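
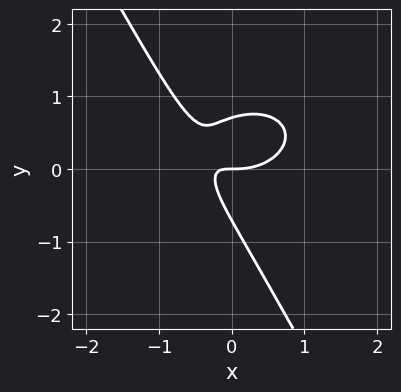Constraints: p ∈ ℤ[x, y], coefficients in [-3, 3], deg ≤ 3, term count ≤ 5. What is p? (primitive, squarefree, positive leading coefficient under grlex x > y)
2*x^3 + 3*x*y^2 + 2*y^3 - 3*x*y - y

First, deg p = 3.
Then, checking where it meets the axes: it meets the x-axis at x = 0 (among the integer gridlines); one y-axis crossing is at y = 0.
Finally, these observations pin down the coefficients.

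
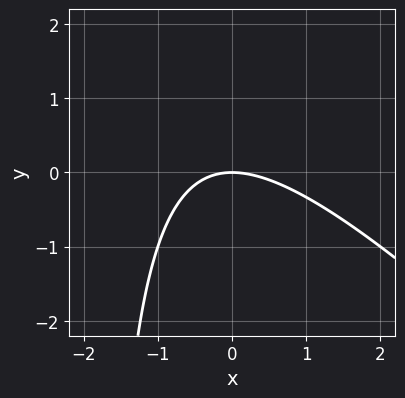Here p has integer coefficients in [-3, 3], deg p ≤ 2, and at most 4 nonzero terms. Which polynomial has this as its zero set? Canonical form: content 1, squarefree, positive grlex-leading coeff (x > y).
x^2 + x*y + 2*y

Degree: no degree-1 curve has this shape, so deg p = 2.
From the axis intercepts and sections: one x-axis crossing is at x = 0; one y-axis crossing is at y = 0.
Together with the visible shape, these determine p as stated.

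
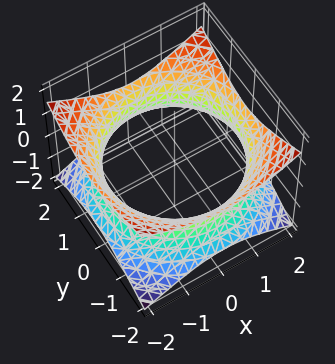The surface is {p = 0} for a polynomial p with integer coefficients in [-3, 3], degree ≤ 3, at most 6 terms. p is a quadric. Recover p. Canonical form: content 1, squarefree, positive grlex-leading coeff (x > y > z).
(a) Degree: one connected sheet with a waist; a quadric, so deg p = 2.
(b) Symmetries: it's symmetric under z → −z, forcing even powers of z; the surface is invariant under rotation about z: p = q(x² + y², z).
(c) From the visible intercepts: it misses every integer gridline on the z-axis; a circular section at z = 0 has radius between 1 and 2.
(d) Together with the visible shape, these determine p as stated.

x^2 + y^2 - 2*z^2 - 3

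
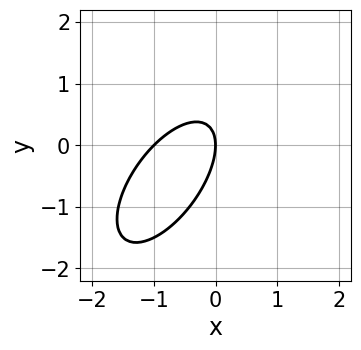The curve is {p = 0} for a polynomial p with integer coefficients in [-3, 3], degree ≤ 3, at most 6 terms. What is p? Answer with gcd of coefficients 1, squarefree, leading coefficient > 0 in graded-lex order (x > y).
(a) The degree is 2 — the shape is more complex than any degree-1 curve.
(b) From the axis intercepts and sections: it crosses the y-axis at the gridline y = 0; among the integer gridlines, it crosses the x-axis at x ∈ {-1, 0}.
(c) Solving for integer coefficients yields p as stated.

3*x^2 - 3*x*y + 2*y^2 + 3*x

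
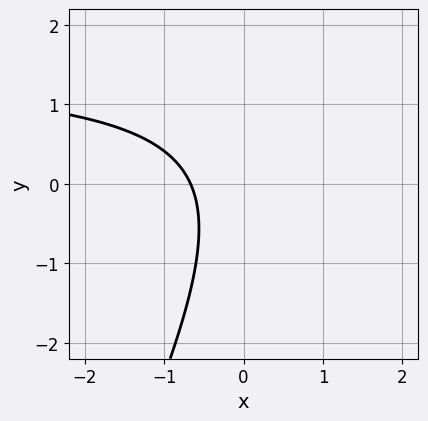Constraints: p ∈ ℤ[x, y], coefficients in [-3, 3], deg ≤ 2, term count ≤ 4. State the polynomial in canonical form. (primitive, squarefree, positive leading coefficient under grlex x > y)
deg p = 2.
Reading off the gridlines: no y-intercept at any integer in the box.
The integer polynomial consistent with all of this is the stated p.

2*x*y - y^2 - 3*x - 2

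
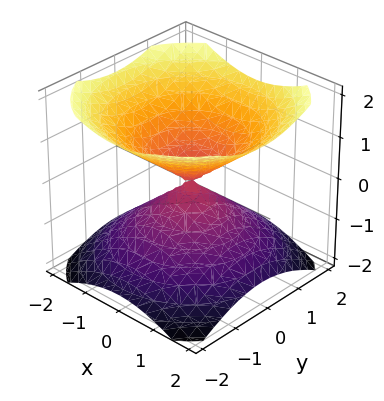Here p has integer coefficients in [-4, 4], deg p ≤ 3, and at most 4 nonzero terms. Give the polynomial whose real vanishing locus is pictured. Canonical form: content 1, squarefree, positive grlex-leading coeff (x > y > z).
2*x^2 + 2*y^2 - 3*z^2

1. There are 2 components. Treating them together as one polynomial.
2. deg p = 2. A double cone through the origin; a quadric.
3. Symmetries: mirror symmetry z ↦ −z ⇒ only even powers of z; the surface is invariant under rotation about z: p = q(x² + y², z).
4. Reading off the gridlines: it meets the z-axis at z = 0 (among the integer gridlines); a circular section at z = -1 has radius between 1 and 2.
5. Assembling these constraints gives the stated polynomial.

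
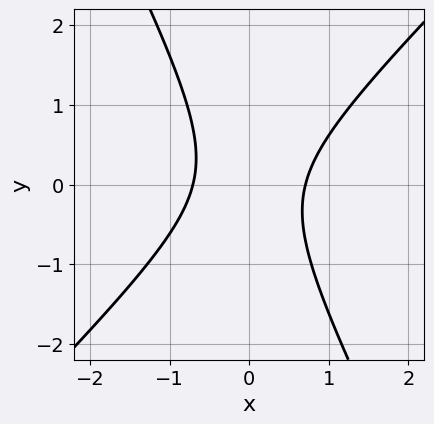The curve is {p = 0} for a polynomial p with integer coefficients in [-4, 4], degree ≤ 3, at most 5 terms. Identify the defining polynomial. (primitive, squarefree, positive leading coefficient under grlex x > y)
Degree: no degree-1 curve has this shape, so deg p = 2.
Observable constraints: it misses every integer gridline on the y-axis.
The integer polynomial consistent with all of this is the stated p.

2*x^2 - x*y - y^2 - 1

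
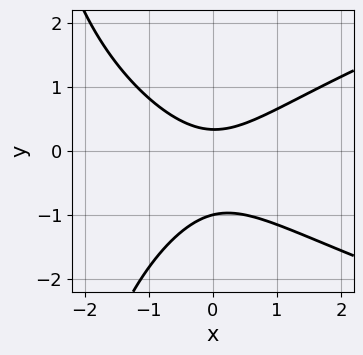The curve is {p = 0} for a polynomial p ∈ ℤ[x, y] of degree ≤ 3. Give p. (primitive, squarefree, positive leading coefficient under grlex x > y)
x*y^2 - 2*x^2 + 3*y^2 + 2*y - 1

1. Degree: a generic line meets the curve in up to 3 points, so deg p = 3.
2. From the visible intercepts: it crosses the y-axis at the gridline y = -1; the curve avoids every integer x-axis point in the box.
3. The integer polynomial consistent with all of this is the stated p.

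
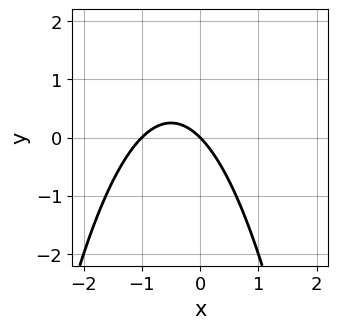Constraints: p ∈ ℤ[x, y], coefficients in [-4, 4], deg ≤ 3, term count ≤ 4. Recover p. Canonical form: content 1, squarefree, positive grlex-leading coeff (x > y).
(a) Degree: a generic line meets the curve in up to 2 points, so deg p = 2.
(b) From the axis intercepts and sections: one y-axis crossing is at y = 0; the x-axis gridline crossings are at x ∈ {-1, 0}.
(c) Putting this together gives p.

x^2 + x + y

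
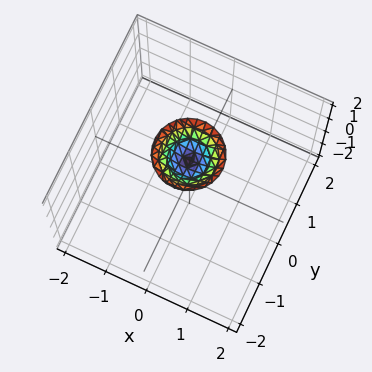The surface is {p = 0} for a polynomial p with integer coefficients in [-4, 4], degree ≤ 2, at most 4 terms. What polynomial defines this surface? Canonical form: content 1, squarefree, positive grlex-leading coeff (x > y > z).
2*x^2 + 2*y^2 - 2*z + 3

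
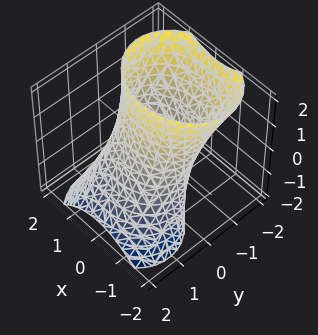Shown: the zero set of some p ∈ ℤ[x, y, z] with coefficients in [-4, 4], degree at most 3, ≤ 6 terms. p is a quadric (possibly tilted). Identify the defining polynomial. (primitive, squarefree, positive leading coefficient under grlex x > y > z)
1. deg p = 2. A generic line meets the surface in up to 2 points.
2. From the visible intercepts: the surface avoids every integer z-axis point in the box; among the integer gridlines, it crosses the y-axis at y ∈ {-1, 1}.
3. Solving for integer coefficients yields p as stated.

2*x^2 + 3*y^2 + 3*y*z - 3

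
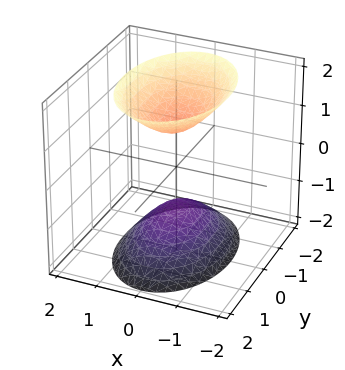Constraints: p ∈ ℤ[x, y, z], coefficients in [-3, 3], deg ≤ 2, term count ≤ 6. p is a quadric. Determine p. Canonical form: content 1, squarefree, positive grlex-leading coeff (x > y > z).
2*x^2 + y^2 - z^2 + 1

First, the picture has 2 separate pieces. Treating them together as one polynomial.
Next, deg p = 2. Two separate bowl-shaped sheets opening away from each other; a quadric.
Next, symmetries: the z ↦ −z reflection is a symmetry, so z appears only in even powers; it's symmetric under y → −y, forcing even powers of y; the x ↦ −x reflection is a symmetry, so x appears only in even powers.
Next, reading off the gridlines: no y-intercept at any integer in the box; the surface avoids every integer x-axis point in the box; among the integer gridlines, it crosses the z-axis at z ∈ {-1, 1}.
Finally, putting this together gives p.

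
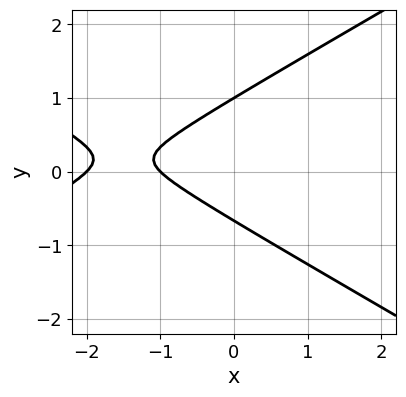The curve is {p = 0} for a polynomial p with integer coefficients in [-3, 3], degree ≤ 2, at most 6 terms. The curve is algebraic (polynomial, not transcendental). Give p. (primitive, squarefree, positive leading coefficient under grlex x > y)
x^2 - 3*y^2 + 3*x + y + 2

(a) The degree is 2 — a generic line meets the curve in up to 2 points.
(b) Observable constraints: it meets the y-axis at y = 1 (among the integer gridlines); among the integer gridlines, it crosses the x-axis at x ∈ {-2, -1}.
(c) Solving for integer coefficients yields p as stated.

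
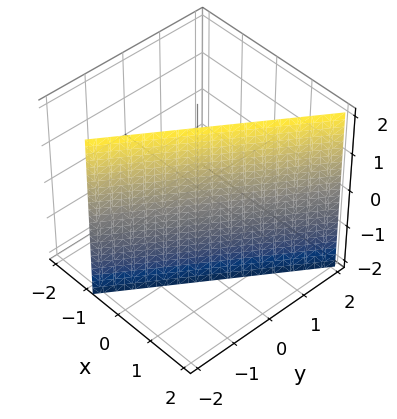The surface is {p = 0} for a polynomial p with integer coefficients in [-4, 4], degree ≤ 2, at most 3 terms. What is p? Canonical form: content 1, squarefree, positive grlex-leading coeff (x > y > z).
3*x - 2*y - 2

1. The degree is 1 — every cross-section is a straight line — this is a plane.
2. From the axis intercepts and sections: it crosses the y-axis at the gridline y = -1; it misses every integer gridline on the z-axis.
3. Fitting integer coefficients to these (and the overall shape) gives p.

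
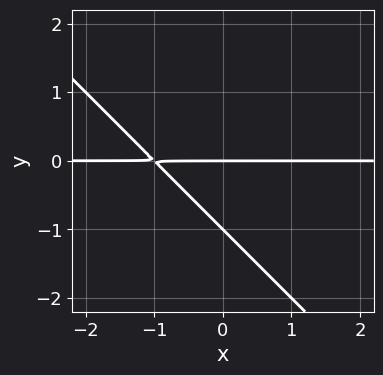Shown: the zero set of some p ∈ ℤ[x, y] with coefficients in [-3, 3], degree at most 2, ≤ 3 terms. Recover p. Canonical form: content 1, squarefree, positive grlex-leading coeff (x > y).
1. Degree: the shape is more complex than any degree-1 curve, so deg p = 2.
2. Observable constraints: the visible x-axis segment lies entirely on the curve; among the integer gridlines, it crosses the y-axis at y ∈ {-1, 0}.
3. Solving for integer coefficients yields p as stated.

x*y + y^2 + y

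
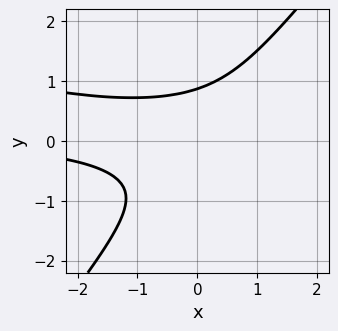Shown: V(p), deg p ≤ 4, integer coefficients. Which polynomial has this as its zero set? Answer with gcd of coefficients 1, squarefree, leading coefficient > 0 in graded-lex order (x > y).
x^2*y + 3*x*y^2 - 3*y^3 + 2

1. Degree: the shape is more complex than any degree-2 curve, so deg p = 3.
2. Checking where it meets the axes: it misses every integer gridline on the x-axis.
3. These observations pin down the coefficients.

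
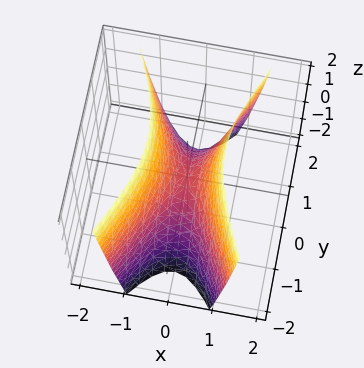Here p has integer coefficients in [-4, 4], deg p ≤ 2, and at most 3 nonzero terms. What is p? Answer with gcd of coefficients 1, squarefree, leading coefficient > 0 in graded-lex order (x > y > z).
deg p = 2. A hyperbolic paraboloid; a quadric.
Symmetries: the x ↦ −x reflection is a symmetry, so x appears only in even powers; mirror symmetry y ↦ −y ⇒ only even powers of y.
From the visible intercepts: it crosses the z-axis at the gridline z = 0; it crosses the y-axis at the gridline y = 0; one x-axis crossing is at x = 0.
Together with the visible shape, these determine p as stated.

3*x^2 - y^2 - z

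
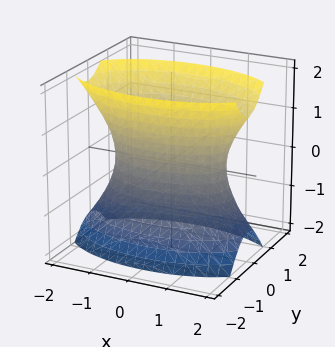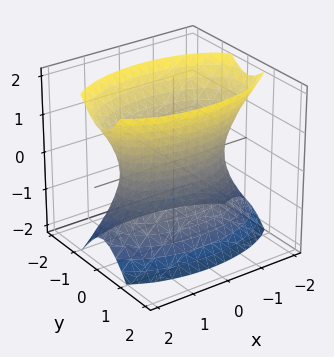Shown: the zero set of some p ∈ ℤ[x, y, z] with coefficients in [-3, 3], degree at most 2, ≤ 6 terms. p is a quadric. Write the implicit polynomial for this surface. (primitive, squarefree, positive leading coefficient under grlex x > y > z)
x^2 + 3*y^2 - z^2 - 2

First, degree: one connected sheet with a waist; a quadric, so deg p = 2.
Next, symmetries: the z ↦ −z reflection is a symmetry, so z appears only in even powers; mirror symmetry x ↦ −x ⇒ only even powers of x; mirror symmetry y ↦ −y ⇒ only even powers of y.
Next, against the integer gridlines: the surface avoids every integer z-axis point in the box.
Finally, fitting integer coefficients to these (and the overall shape) gives p.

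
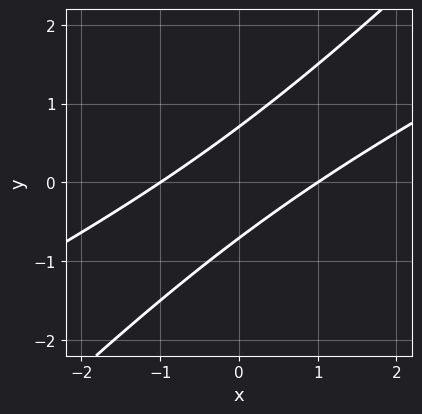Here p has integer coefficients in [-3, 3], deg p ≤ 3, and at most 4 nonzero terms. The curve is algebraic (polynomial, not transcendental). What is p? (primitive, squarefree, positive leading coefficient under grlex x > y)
First, degree: a generic line meets the curve in up to 2 points, so deg p = 2.
Next, reading off the gridlines: among the integer gridlines, it crosses the x-axis at x ∈ {-1, 1}.
Finally, fitting integer coefficients to these (and the overall shape) gives p.

x^2 - 3*x*y + 2*y^2 - 1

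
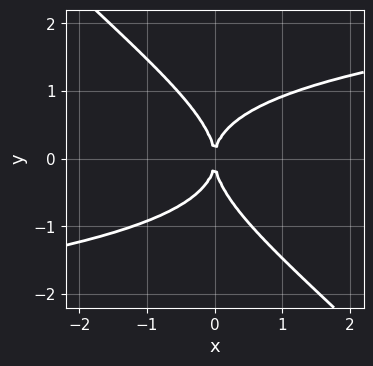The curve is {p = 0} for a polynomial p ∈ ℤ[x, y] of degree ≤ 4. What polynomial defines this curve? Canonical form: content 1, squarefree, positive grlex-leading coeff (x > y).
2*x*y^3 + 2*y^4 - 3*x^2

Degree: the shape is more complex than any degree-3 curve, so deg p = 4.
Against the integer gridlines: it crosses the y-axis at the gridline y = 0; it meets the x-axis at x = 0 (among the integer gridlines).
These observations pin down the coefficients.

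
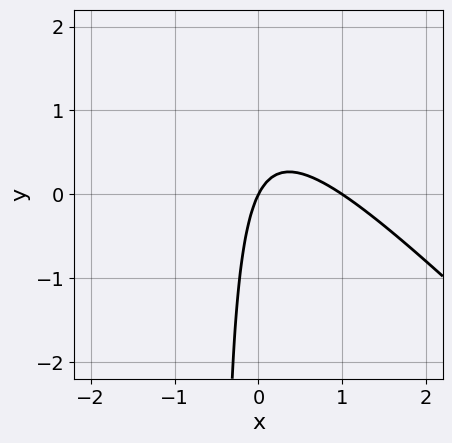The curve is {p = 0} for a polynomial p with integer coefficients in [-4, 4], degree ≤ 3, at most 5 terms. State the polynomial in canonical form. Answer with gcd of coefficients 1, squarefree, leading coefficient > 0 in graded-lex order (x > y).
2*x^2 + 2*x*y - 2*x + y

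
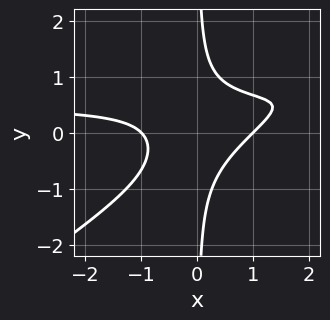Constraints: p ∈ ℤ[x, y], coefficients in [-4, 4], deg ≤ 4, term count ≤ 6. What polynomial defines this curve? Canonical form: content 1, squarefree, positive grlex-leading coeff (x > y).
First, degree: a generic line meets the curve in up to 3 points, so deg p = 3.
Next, from the visible intercepts: the curve avoids every integer y-axis point in the box; the x-axis gridline crossings are at x ∈ {-1, 1}.
Finally, the integer polynomial consistent with all of this is the stated p.

2*x^2*y - 3*x*y^2 - x^2 + 1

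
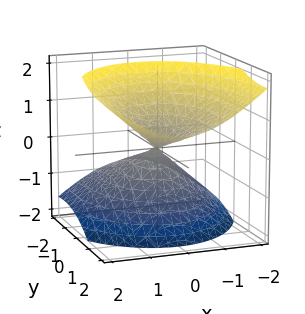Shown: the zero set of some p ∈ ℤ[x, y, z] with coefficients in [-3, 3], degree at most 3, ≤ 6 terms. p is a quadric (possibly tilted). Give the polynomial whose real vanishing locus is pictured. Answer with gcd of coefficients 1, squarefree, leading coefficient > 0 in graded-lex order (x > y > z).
2*x^2 + y^2 - 2*y*z - 2*z^2

First, degree: a generic line meets the surface in up to 2 points, so deg p = 2.
Then, observable constraints: one y-axis crossing is at y = 0; it crosses the x-axis at the gridline x = 0.
Finally, putting this together gives p.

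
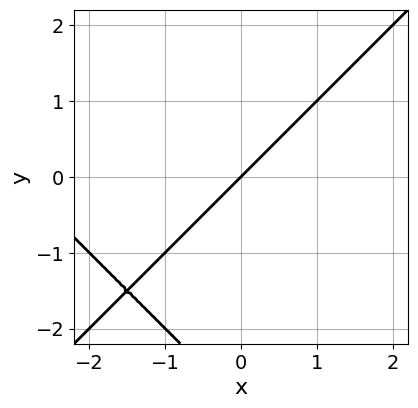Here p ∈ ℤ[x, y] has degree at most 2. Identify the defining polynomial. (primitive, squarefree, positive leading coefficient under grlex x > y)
First, the degree is 2 — the shape is more complex than any degree-1 curve.
Next, observable constraints: it crosses the y-axis at the gridline y = 0; it crosses the x-axis at the gridline x = 0.
Finally, putting this together gives p.

x^2 - y^2 + 3*x - 3*y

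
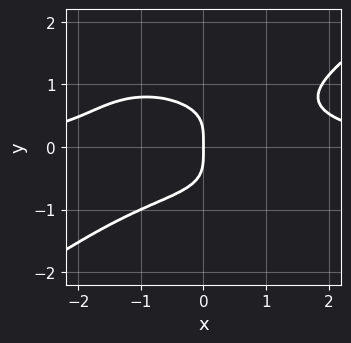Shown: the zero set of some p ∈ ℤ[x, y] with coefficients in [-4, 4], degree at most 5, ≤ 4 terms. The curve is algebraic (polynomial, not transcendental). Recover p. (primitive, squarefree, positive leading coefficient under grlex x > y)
x^3*y - 3*y^4 - 2*x

First, deg p = 4. The shape is more complex than any degree-3 curve.
Next, from the visible intercepts: it crosses the y-axis at the gridline y = 0; it crosses the x-axis at the gridline x = 0.
Finally, together with the visible shape, these determine p as stated.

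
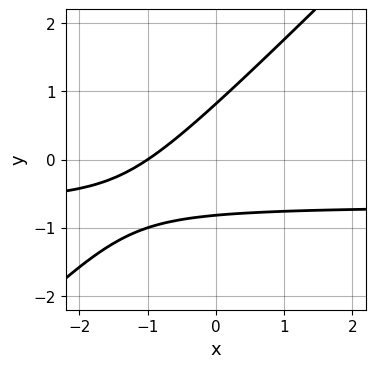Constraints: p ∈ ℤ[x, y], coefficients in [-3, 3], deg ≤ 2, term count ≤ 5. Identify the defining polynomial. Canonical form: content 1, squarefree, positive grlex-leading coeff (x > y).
3*x*y - 3*y^2 + 2*x + 2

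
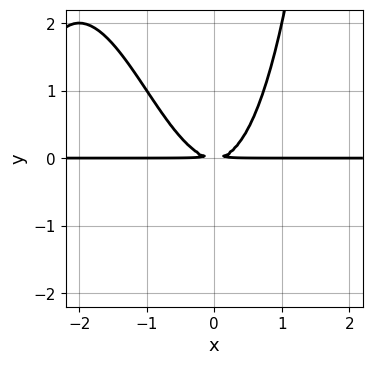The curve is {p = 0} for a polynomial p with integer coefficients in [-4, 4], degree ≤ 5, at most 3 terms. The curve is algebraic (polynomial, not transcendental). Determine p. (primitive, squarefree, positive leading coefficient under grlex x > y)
x^3*y + 3*x^2*y - 2*y^2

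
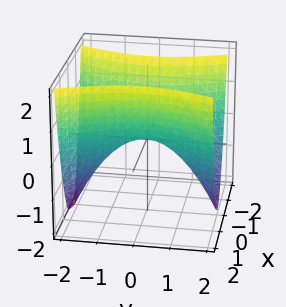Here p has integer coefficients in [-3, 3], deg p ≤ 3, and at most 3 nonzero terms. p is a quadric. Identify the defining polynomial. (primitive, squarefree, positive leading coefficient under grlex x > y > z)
First, deg p = 2. A saddle surface; a quadric.
Then, symmetries: it's symmetric under y → −y, forcing even powers of y; it's symmetric under x → −x, forcing even powers of x.
Then, checking where it meets the axes: it crosses the y-axis at the gridline y = 0; one z-axis crossing is at z = 0; one x-axis crossing is at x = 0.
Finally, together with the visible shape, these determine p as stated.

3*x^2 - y^2 - 2*z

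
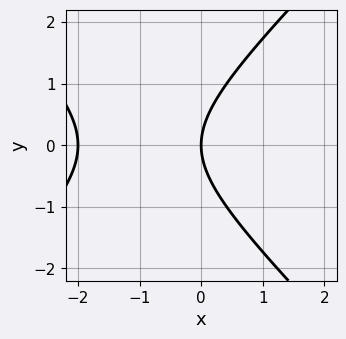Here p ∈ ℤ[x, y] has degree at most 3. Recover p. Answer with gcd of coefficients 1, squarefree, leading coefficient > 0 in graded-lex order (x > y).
The degree is 2 — no degree-1 curve has this shape.
Symmetries: the y ↦ −y reflection is a symmetry, so y appears only in even powers.
From the visible intercepts: it meets the y-axis at y = 0 (among the integer gridlines); among the integer gridlines, it crosses the x-axis at x ∈ {-2, 0}.
Together with the visible shape, these determine p as stated.

x^2 - y^2 + 2*x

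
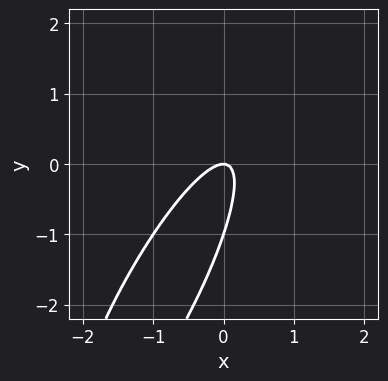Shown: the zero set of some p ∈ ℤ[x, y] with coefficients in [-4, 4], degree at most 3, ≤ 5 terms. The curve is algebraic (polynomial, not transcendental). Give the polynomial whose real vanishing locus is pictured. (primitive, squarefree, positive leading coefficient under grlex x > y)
3*x^2 - 3*x*y + y^2 + y

1. Degree: no degree-1 curve has this shape, so deg p = 2.
2. Checking where it meets the axes: it crosses the x-axis at the gridline x = 0; the y-axis gridline crossings are at y ∈ {-1, 0}.
3. Solving for integer coefficients yields p as stated.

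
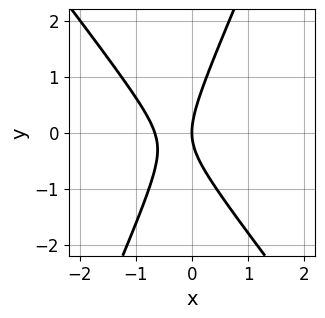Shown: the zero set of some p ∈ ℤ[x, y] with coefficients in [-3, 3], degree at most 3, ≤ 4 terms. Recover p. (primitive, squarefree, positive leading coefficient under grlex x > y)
First, degree: the shape is more complex than any degree-1 curve, so deg p = 2.
Then, reading off the gridlines: it meets the y-axis at y = 0 (among the integer gridlines); one x-axis crossing is at x = 0.
Finally, these observations pin down the coefficients.

3*x^2 + x*y - y^2 + 2*x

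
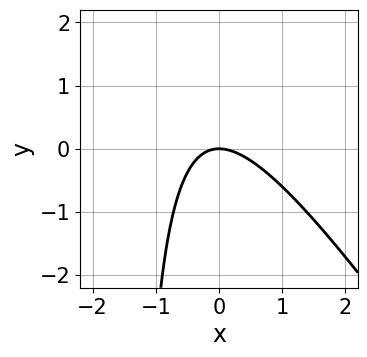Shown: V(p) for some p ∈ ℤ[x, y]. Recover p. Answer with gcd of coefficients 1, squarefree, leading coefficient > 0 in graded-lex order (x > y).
deg p = 2. The shape is more complex than any degree-1 curve.
From the visible intercepts: one x-axis crossing is at x = 0; it crosses the y-axis at the gridline y = 0.
Putting this together gives p.

3*x^2 + 2*x*y + 3*y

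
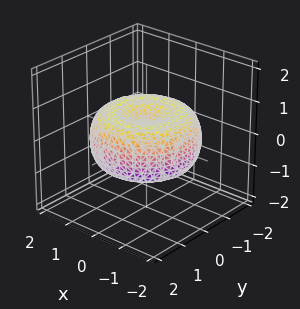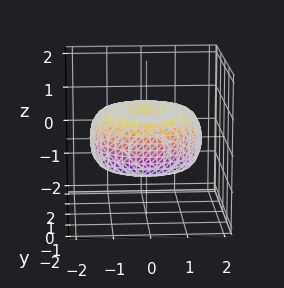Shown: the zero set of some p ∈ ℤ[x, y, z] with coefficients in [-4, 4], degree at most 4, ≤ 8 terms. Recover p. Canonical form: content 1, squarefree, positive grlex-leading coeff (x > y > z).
x^4 + 2*x^2*y^2 + y^4 - 2*x^2 - 2*y^2 + 3*z^2 - 1

(a) deg p = 4. The shape is more complex than any degree-3 surface.
(b) Symmetry: the z-axis is an axis of rotation, so x and y enter only as x² + y².
(c) Observable constraints: a circular section at z = 0 has radius between 1 and 2.
(d) The integer polynomial consistent with all of this is the stated p.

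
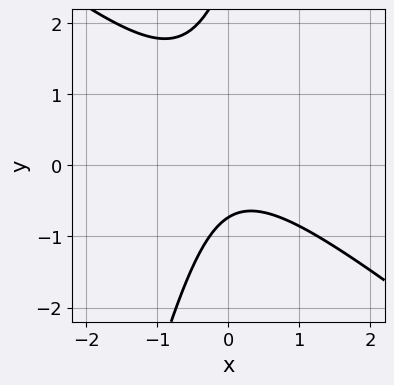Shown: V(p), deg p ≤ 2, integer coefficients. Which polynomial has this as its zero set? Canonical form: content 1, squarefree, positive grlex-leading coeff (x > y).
(a) deg p = 2. A generic line meets the curve in up to 2 points.
(b) From the visible intercepts: it misses every integer gridline on the x-axis.
(c) These observations pin down the coefficients.

3*x^2 + 3*x*y - y^2 + 2*y + 2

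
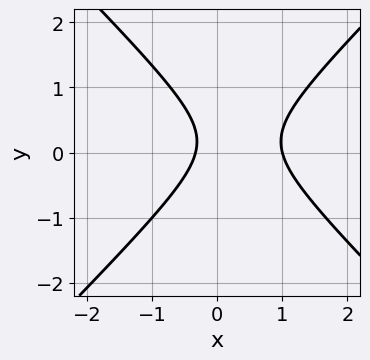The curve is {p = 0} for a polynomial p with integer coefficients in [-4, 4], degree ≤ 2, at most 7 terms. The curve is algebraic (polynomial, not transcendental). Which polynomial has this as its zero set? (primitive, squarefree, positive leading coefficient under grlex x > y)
3*x^2 - 3*y^2 - 2*x + y - 1

(a) Degree: no degree-1 curve has this shape, so deg p = 2.
(b) Observable constraints: it meets the x-axis at x = 1 (among the integer gridlines); the curve avoids every integer y-axis point in the box.
(c) Solving for integer coefficients yields p as stated.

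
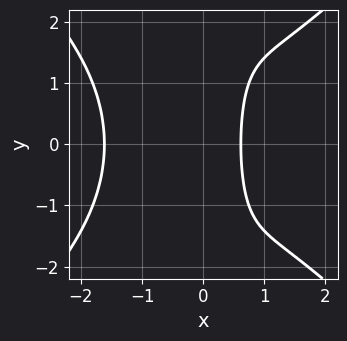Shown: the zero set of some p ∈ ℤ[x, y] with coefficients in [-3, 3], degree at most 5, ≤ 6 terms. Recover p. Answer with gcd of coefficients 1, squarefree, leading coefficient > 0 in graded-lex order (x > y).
x^4 - x^2*y^2 + 3*x - 2

Degree: a generic line meets the curve in up to 4 points, so deg p = 4.
Symmetries: mirror symmetry y ↦ −y ⇒ only even powers of y.
Against the integer gridlines: no y-intercept at any integer in the box.
Fitting integer coefficients to these (and the overall shape) gives p.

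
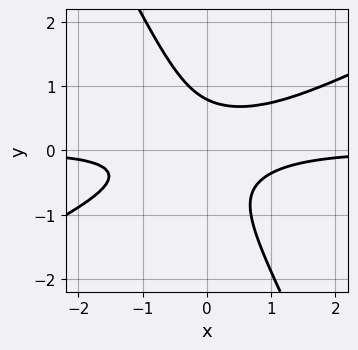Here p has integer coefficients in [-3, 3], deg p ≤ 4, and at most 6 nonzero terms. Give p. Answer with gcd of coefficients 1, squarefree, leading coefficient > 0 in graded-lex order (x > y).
(a) deg p = 3.
(b) Checking where it meets the axes: the curve avoids every integer x-axis point in the box.
(c) Fitting integer coefficients to these (and the overall shape) gives p.

2*x^2*y - 3*x*y^2 - 2*y^3 + 1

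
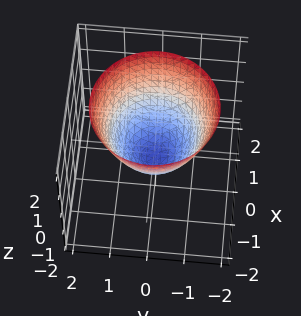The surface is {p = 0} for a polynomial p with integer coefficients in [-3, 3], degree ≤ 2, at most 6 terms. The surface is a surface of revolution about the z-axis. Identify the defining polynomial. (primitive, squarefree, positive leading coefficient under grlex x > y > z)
3*x^2 + 3*y^2 - 3*z - 2

(a) Degree: a generic line meets the surface in up to 2 points, so deg p = 2.
(b) Symmetries: the surface is invariant under rotation about z: p = q(x² + y², z).
(c) From the visible intercepts: a circular section at z = 0 has radius between 0 and 1.
(d) The integer polynomial consistent with all of this is the stated p.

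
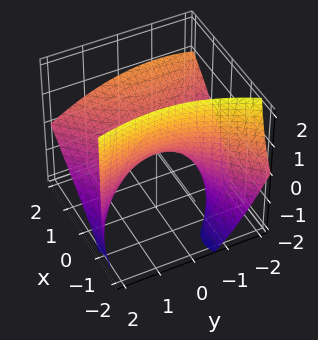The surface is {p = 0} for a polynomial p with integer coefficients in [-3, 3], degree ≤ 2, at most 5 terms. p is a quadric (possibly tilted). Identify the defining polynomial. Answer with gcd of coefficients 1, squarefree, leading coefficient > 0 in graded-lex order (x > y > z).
2*x^2 - x*y - 3*x*z - y^2 - 3*z

Degree: no degree-1 surface has this shape, so deg p = 2.
From the axis intercepts and sections: it crosses the x-axis at the gridline x = 0; it meets the z-axis at z = 0 (among the integer gridlines).
Assembling these constraints gives the stated polynomial.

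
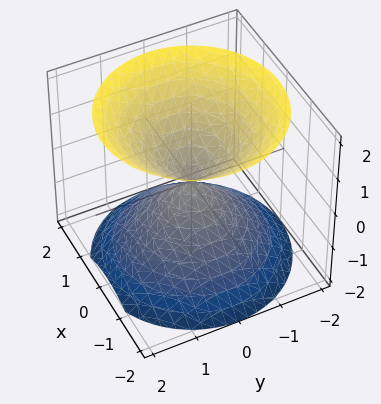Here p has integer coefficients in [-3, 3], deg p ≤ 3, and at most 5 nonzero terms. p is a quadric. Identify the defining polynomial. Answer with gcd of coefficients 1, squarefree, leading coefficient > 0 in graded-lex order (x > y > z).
First, the picture has 2 separate pieces. Treating them together as one polynomial.
Then, the degree is 2 — two nappes meeting at a single point; a quadric.
Then, by symmetry, the z-axis is an axis of rotation, so x and y enter only as x² + y²; it's symmetric under z → −z, forcing even powers of z.
Next, against the integer gridlines: a circular section at z = 1 has radius exactly 1; it crosses the y-axis at the gridline y = 0; it meets the x-axis at x = 0 (among the integer gridlines).
Finally, solving for integer coefficients yields p as stated.

x^2 + y^2 - z^2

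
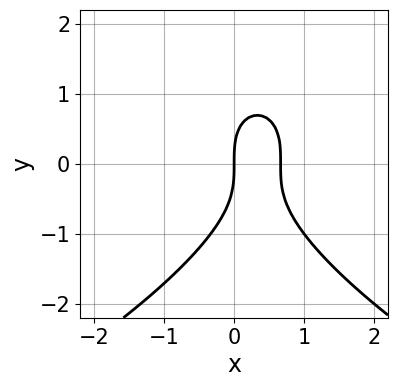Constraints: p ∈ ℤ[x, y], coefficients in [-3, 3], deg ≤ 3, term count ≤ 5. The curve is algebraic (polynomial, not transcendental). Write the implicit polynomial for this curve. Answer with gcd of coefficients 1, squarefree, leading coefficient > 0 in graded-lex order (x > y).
y^3 + 3*x^2 - 2*x

Degree: no degree-2 curve has this shape, so deg p = 3.
Observable constraints: it crosses the x-axis at the gridline x = 0; it crosses the y-axis at the gridline y = 0.
Putting this together gives p.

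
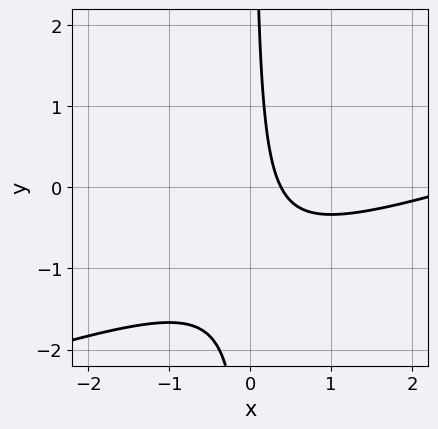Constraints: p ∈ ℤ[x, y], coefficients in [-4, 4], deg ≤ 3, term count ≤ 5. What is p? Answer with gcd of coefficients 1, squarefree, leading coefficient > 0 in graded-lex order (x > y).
(a) deg p = 2. The shape is more complex than any degree-1 curve.
(b) From the axis intercepts and sections: the curve avoids every integer y-axis point in the box.
(c) Matching integer coefficients to the picture gives p.

x^2 - 3*x*y - 3*x + 1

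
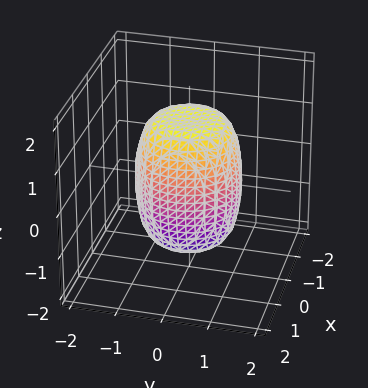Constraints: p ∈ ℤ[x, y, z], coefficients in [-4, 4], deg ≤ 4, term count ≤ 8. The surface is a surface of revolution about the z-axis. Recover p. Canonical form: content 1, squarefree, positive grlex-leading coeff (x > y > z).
2*x^4 + 4*x^2*y^2 + 2*y^4 - x^2 - y^2 + z^2 - 2

(a) Degree: a generic line meets the surface in up to 4 points, so deg p = 4.
(b) Symmetry: the z-axis is an axis of rotation, so x and y enter only as x² + y².
(c) Against the integer gridlines: a circular section at z = 1 has radius exactly 1.
(d) These observations pin down the coefficients.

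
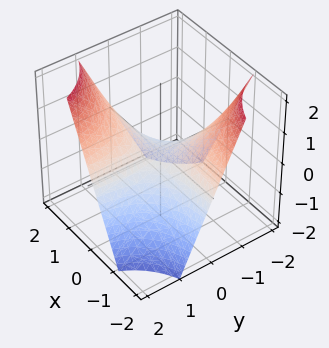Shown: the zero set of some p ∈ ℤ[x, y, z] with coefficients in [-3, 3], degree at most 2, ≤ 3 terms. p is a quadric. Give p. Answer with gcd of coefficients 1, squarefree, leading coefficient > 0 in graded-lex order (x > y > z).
x*y - z

First, the degree is 2 — a saddle surface; a quadric.
Then, checking where it meets the axes: every point of the y-axis in the box is on the surface; it crosses the z-axis at the gridline z = 0.
Finally, putting this together gives p.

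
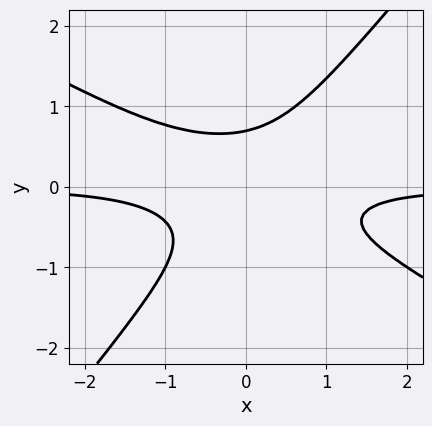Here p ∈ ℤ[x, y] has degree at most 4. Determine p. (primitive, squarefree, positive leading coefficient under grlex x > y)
2*x^2*y + 2*x*y^2 - 3*y^3 + 1

1. deg p = 3. The shape is more complex than any degree-2 curve.
2. Checking where it meets the axes: no x-intercept at any integer in the box.
3. Putting this together gives p.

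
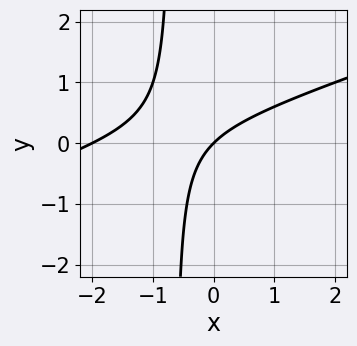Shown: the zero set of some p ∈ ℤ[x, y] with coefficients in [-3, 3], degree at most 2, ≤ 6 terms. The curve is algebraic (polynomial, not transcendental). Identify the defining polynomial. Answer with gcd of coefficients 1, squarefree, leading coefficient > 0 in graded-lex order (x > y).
x^2 - 3*x*y + 2*x - 2*y

1. The degree is 2 — the shape is more complex than any degree-1 curve.
2. Observable constraints: one y-axis crossing is at y = 0; the x-axis gridline crossings are at x ∈ {-2, 0}.
3. Solving for integer coefficients yields p as stated.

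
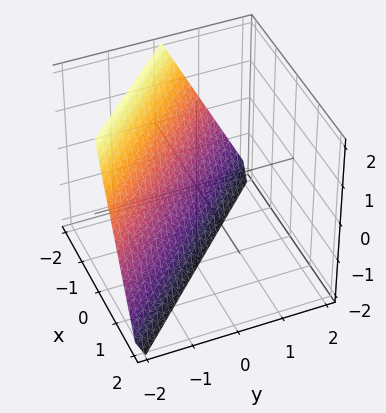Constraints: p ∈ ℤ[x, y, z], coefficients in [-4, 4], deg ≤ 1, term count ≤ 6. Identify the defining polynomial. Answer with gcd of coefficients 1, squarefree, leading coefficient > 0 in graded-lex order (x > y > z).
(a) Degree: the surface is flat (a plane), so deg p = 1.
(b) Reading off the gridlines: it meets the z-axis at z = -2 (among the integer gridlines); one y-axis crossing is at y = -1.
(c) Assembling these constraints gives the stated polynomial. Check: (-1, 0, 0) on the x-axis lies on the surface, and p(-1, 0, 0) = 0. ✓

2*x + 2*y + z + 2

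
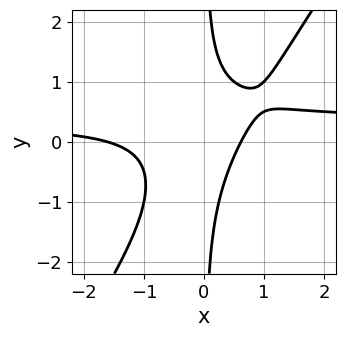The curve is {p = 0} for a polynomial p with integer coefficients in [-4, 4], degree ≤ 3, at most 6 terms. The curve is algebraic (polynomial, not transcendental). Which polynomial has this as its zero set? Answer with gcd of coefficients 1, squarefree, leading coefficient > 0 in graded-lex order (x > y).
Degree: a generic line meets the curve in up to 3 points, so deg p = 3.
From the visible intercepts: no y-intercept at any integer in the box.
The integer polynomial consistent with all of this is the stated p.

3*x^2*y - 2*x*y^2 - x^2 - x + 1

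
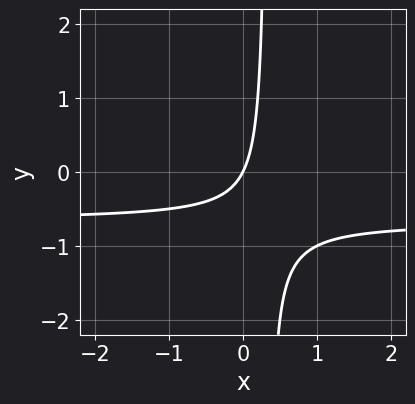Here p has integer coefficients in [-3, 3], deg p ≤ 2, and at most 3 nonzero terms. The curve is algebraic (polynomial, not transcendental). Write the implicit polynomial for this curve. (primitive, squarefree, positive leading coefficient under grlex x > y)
3*x*y + 2*x - y

(a) Degree: no degree-1 curve has this shape, so deg p = 2.
(b) From the visible intercepts: one x-axis crossing is at x = 0; it crosses the y-axis at the gridline y = 0.
(c) Together with the visible shape, these determine p as stated.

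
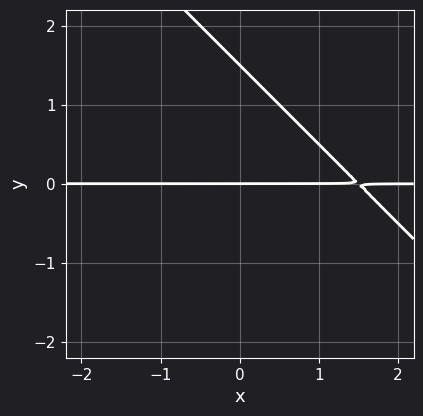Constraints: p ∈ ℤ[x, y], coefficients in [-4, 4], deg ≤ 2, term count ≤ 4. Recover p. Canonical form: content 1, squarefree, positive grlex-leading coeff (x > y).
1. The degree is 2 — a generic line meets the curve in up to 2 points.
2. Against the integer gridlines: the visible x-axis segment lies entirely on the curve; it crosses the y-axis at the gridline y = 0.
3. Together with the visible shape, these determine p as stated.

2*x*y + 2*y^2 - 3*y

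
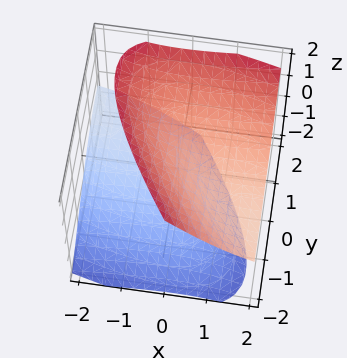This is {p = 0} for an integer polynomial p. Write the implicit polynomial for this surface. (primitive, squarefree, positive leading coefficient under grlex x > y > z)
x^2 + 3*x*y - 3*x*z + 2*y^2 - 3*z^2 + 3

First, I count 2 distinct pieces. Treating them together as one polynomial.
Next, degree: a generic line meets the surface in up to 2 points, so deg p = 2.
Then, observable constraints: the surface avoids every integer y-axis point in the box; it misses every integer gridline on the x-axis; the z-axis gridline crossings are at z ∈ {-1, 1}.
Finally, assembling these constraints gives the stated polynomial.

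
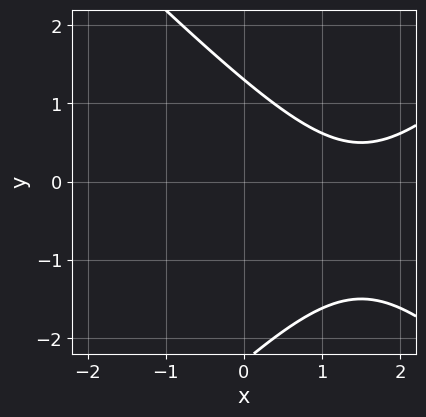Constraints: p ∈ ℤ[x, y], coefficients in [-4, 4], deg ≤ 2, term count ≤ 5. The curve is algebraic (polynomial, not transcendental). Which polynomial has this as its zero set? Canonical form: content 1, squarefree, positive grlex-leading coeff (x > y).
x^2 - y^2 - 3*x - y + 3

First, the degree is 2 — the shape is more complex than any degree-1 curve.
Then, reading off the gridlines: the curve avoids every integer x-axis point in the box.
Finally, these observations pin down the coefficients.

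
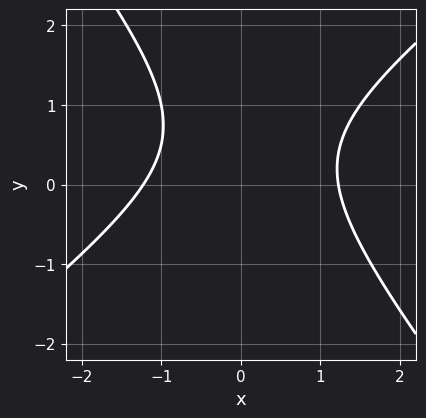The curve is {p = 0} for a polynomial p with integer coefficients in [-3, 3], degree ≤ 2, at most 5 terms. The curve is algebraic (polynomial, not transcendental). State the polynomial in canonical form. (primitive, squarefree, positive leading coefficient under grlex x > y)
2*x^2 - x*y - 2*y^2 + 2*y - 3

1. deg p = 2. The shape is more complex than any degree-1 curve.
2. From the axis intercepts and sections: it misses every integer gridline on the y-axis.
3. These observations pin down the coefficients.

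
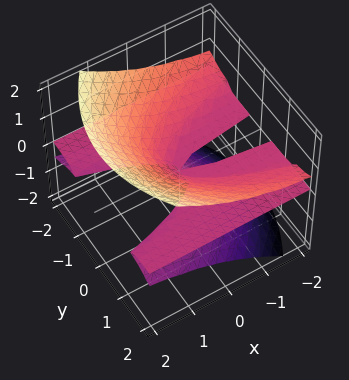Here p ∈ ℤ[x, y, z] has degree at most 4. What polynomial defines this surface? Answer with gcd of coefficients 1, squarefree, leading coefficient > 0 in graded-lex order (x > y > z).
3*x*z^2 + y^2*z - 3*z^3

deg p = 3. The shape is more complex than any degree-2 surface.
Checking where it meets the axes: the visible y-axis segment lies entirely on the surface; every point of the x-axis in the box is on the surface; one z-axis crossing is at z = 0.
Fitting integer coefficients to these (and the overall shape) gives p.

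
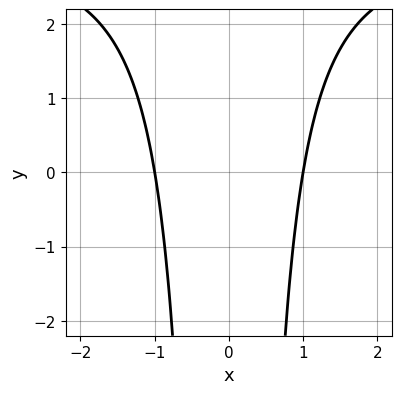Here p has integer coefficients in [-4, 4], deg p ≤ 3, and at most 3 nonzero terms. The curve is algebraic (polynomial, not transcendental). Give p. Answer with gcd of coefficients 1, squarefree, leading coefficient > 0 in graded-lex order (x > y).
The degree is 3 — the shape is more complex than any degree-2 curve.
Symmetries: it's symmetric under x → −x, forcing even powers of x.
Reading off the gridlines: the x-axis gridline crossings are at x ∈ {-1, 1}; no y-intercept at any integer in the box.
Fitting integer coefficients to these (and the overall shape) gives p.

x^2*y - 3*x^2 + 3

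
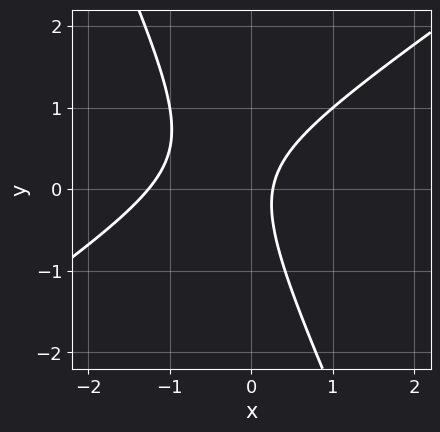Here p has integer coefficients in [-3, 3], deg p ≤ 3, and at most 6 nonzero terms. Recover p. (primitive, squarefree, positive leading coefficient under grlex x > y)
3*x^2 - 3*x*y - 2*y^2 + 3*x - 1

(a) Degree: no degree-1 curve has this shape, so deg p = 2.
(b) Reading off the gridlines: no y-intercept at any integer in the box.
(c) Matching integer coefficients to the picture gives p.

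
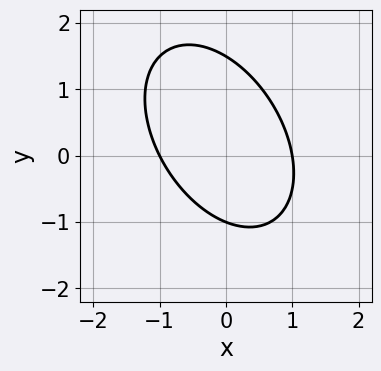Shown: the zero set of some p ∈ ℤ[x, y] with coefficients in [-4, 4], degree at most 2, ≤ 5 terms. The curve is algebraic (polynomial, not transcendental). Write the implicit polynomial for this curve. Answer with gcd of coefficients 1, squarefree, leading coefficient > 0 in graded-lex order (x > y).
First, deg p = 2.
Next, against the integer gridlines: it meets the y-axis at y = -1 (among the integer gridlines); among the integer gridlines, it crosses the x-axis at x ∈ {-1, 1}.
Finally, matching integer coefficients to the picture gives p.

3*x^2 + 2*x*y + 2*y^2 - y - 3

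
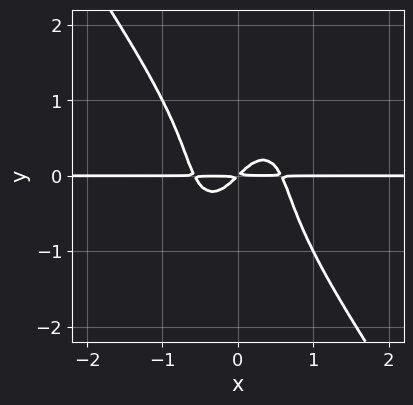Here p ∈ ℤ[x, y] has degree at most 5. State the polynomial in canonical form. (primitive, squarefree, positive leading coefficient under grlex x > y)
Degree: a generic line meets the curve in up to 4 points, so deg p = 4.
From the axis intercepts and sections: every point of the x-axis in the box is on the curve.
Together with the visible shape, these determine p as stated.

3*x^3*y + y^4 - x*y + y^2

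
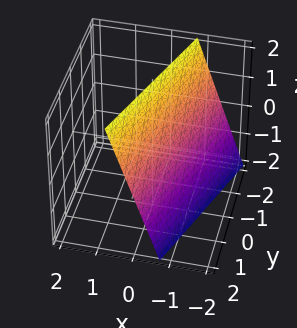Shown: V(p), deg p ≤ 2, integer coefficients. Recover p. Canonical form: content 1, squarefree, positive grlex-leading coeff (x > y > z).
1. deg p = 1. The surface is flat (a plane).
2. Checking where it meets the axes: one z-axis crossing is at z = 2; one y-axis crossing is at y = 2.
3. Putting this together gives p.

3*x - y - z + 2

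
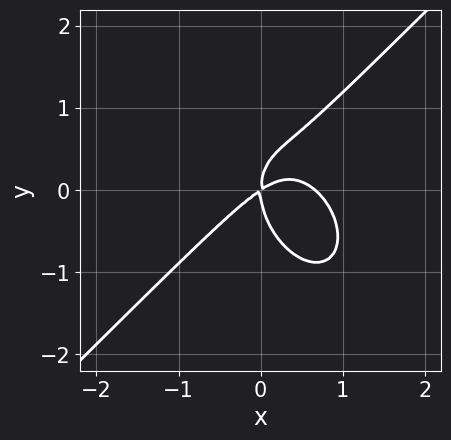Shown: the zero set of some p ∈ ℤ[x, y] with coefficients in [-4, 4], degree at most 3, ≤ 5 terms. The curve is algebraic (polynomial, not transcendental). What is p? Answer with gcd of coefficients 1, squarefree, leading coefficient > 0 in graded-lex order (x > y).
(a) deg p = 3.
(b) Against the integer gridlines: it crosses the y-axis at the gridline y = 0; one x-axis crossing is at x = 0.
(c) Matching integer coefficients to the picture gives p.

3*x^3 - x^2*y - 2*y^3 - 2*x^2 + 3*x*y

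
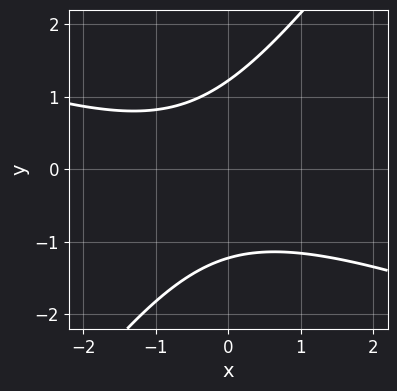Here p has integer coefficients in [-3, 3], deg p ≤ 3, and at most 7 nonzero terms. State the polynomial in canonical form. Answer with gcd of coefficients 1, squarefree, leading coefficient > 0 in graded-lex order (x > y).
x^2 + 2*x*y - 2*y^2 + x + 3

First, degree: the shape is more complex than any degree-1 curve, so deg p = 2.
Next, against the integer gridlines: the curve avoids every integer x-axis point in the box.
Finally, these observations pin down the coefficients.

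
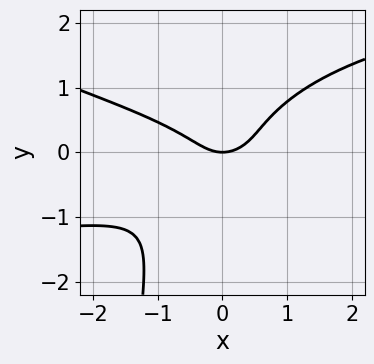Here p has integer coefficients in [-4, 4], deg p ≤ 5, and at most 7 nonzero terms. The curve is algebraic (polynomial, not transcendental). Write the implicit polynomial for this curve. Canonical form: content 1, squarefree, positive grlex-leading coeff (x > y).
First, degree: no degree-3 curve has this shape, so deg p = 4.
Next, against the integer gridlines: it crosses the y-axis at the gridline y = 0; it meets the x-axis at x = 0 (among the integer gridlines).
Finally, matching integer coefficients to the picture gives p.

x*y^3 - 2*x*y^2 + 2*y^3 - x^2 + y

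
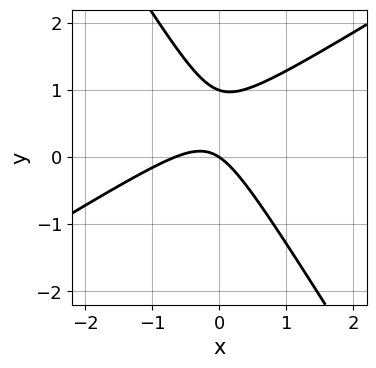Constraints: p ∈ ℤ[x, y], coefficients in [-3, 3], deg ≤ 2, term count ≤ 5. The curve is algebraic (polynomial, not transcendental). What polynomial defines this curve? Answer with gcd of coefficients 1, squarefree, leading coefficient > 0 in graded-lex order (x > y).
3*x^2 - 3*x*y - 3*y^2 + 2*x + 3*y

(a) The degree is 2 — no degree-1 curve has this shape.
(b) Reading off the gridlines: it crosses the x-axis at the gridline x = 0; the y-axis gridline crossings are at y ∈ {0, 1}.
(c) These observations pin down the coefficients.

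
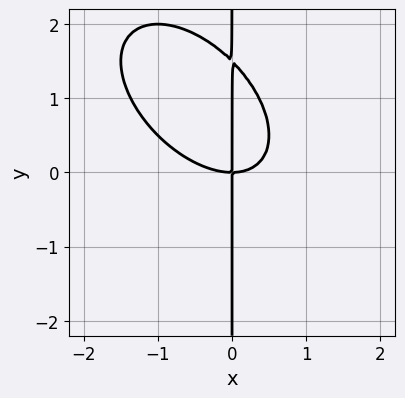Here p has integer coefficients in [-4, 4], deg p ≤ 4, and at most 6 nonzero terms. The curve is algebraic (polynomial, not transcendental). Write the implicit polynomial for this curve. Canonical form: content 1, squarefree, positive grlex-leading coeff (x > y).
2*x^3 + 2*x^2*y + 2*x*y^2 - 3*x*y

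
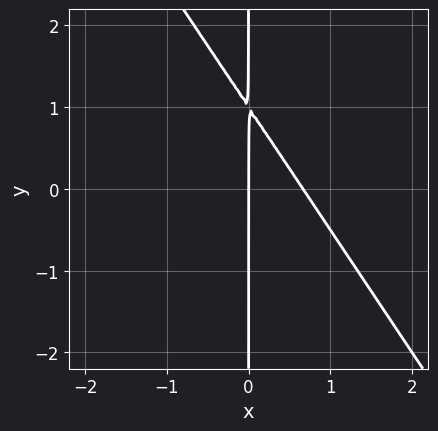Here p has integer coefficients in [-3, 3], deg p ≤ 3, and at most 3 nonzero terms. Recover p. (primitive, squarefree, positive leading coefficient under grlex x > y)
(a) Degree: a generic line meets the curve in up to 2 points, so deg p = 2.
(b) Checking where it meets the axes: one x-axis crossing is at x = 0; the visible y-axis segment lies entirely on the curve.
(c) The integer polynomial consistent with all of this is the stated p.

3*x^2 + 2*x*y - 2*x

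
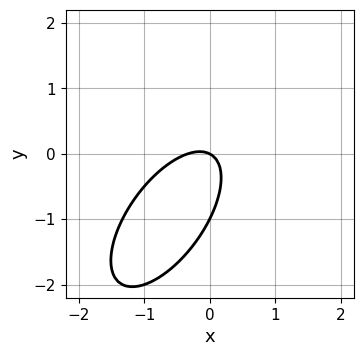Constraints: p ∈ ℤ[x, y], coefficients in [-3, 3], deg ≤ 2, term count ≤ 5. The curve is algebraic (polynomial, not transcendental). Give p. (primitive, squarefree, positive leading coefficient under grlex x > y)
3*x^2 - 3*x*y + 2*y^2 + x + 2*y

1. Degree: a generic line meets the curve in up to 2 points, so deg p = 2.
2. From the axis intercepts and sections: the y-axis gridline crossings are at y ∈ {-1, 0}; one x-axis crossing is at x = 0.
3. Assembling these constraints gives the stated polynomial.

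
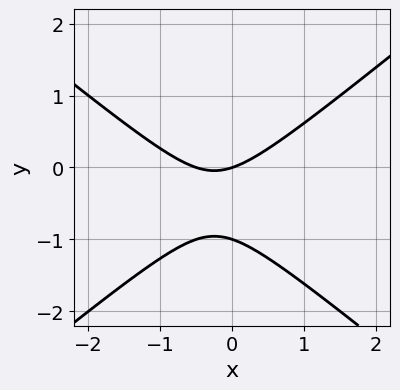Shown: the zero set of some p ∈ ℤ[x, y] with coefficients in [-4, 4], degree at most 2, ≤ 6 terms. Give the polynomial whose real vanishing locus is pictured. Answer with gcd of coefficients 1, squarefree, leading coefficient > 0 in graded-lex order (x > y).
2*x^2 - 3*y^2 + x - 3*y

1. Degree: no degree-1 curve has this shape, so deg p = 2.
2. From the axis intercepts and sections: among the integer gridlines, it crosses the y-axis at y ∈ {-1, 0}; it meets the x-axis at x = 0 (among the integer gridlines).
3. Solving for integer coefficients yields p as stated.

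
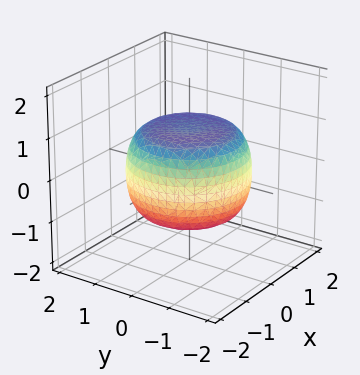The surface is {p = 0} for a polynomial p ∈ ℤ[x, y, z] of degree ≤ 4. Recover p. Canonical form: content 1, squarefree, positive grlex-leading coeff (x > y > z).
x^4 + 2*x^2*y^2 + y^4 - x^2 - y^2 + 2*z^2 - 2

First, the degree is 4 — no degree-3 surface has this shape.
Then, symmetries: every cross-section ⟂ z is a circle, so x, y appear only via x² + y².
Next, against the integer gridlines: the z-axis gridline crossings are at z ∈ {-1, 1}; a circular section at z = 0 has radius between 1 and 2.
Finally, assembling these constraints gives the stated polynomial.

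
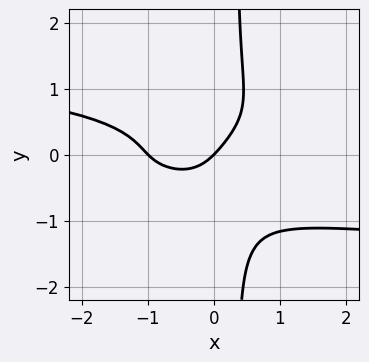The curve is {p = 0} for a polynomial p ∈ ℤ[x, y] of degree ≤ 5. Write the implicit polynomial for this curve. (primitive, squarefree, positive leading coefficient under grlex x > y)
Degree: the shape is more complex than any degree-3 curve, so deg p = 4.
Observable constraints: the x-axis gridline crossings are at x ∈ {-1, 0}; one y-axis crossing is at y = 0.
Matching integer coefficients to the picture gives p.

3*x*y^3 - y^3 + x^2 + x - y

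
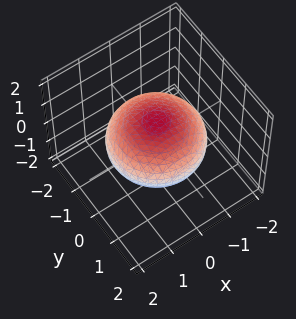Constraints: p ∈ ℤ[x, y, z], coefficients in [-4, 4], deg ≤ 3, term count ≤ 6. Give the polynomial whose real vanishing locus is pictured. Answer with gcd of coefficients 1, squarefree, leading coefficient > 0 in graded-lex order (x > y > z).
First, the degree is 2 — a closed, bounded, convex surface; a quadric.
Then, symmetry: the z-axis is an axis of rotation, so x and y enter only as x² + y²; the z ↦ −z reflection is a symmetry, so z appears only in even powers.
Then, checking where it meets the axes: among the integer gridlines, it crosses the z-axis at z ∈ {-1, 1}; a circular section at z = 0 has radius between 1 and 2.
Finally, matching integer coefficients to the picture gives p.

x^2 + y^2 + 2*z^2 - 2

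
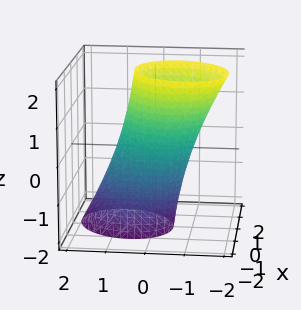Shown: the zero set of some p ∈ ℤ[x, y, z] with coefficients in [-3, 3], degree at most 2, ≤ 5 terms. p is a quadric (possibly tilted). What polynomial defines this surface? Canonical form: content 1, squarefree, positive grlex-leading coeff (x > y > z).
3*x^2 - x*y + 3*y^2 + 2*y*z - 3

(a) deg p = 2.
(b) From the visible intercepts: the surface avoids every integer z-axis point in the box; the y-axis gridline crossings are at y ∈ {-1, 1}.
(c) These observations pin down the coefficients.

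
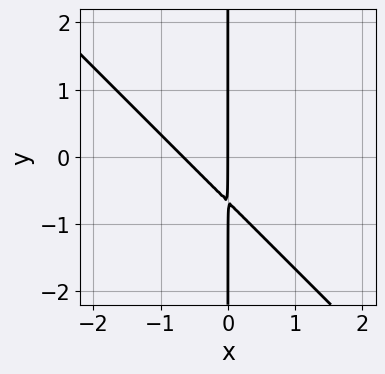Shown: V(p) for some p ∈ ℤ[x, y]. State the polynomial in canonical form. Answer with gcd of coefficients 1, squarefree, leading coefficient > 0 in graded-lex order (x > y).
First, degree: no degree-1 curve has this shape, so deg p = 2.
Then, from the axis intercepts and sections: it crosses the x-axis at the gridline x = 0; every point of the y-axis in the box is on the curve.
Finally, matching integer coefficients to the picture gives p.

3*x^2 + 3*x*y + 2*x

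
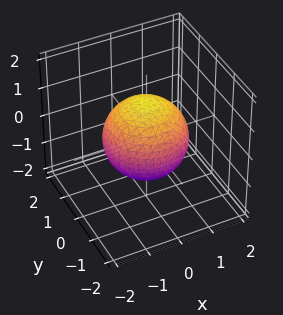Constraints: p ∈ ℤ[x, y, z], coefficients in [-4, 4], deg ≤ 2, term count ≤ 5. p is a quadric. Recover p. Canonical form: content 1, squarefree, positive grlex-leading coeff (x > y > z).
(a) deg p = 2. Bounded and convex; a quadric.
(b) Symmetries: it's symmetric under z → −z, forcing even powers of z; rotational symmetry about the z-axis ⇒ p depends on x, y only through x² + y².
(c) From the axis intercepts and sections: a circular section at z = -1 has radius between 0 and 1.
(d) Solving for integer coefficients yields p as stated.

2*x^2 + 2*y^2 + 2*z^2 - 3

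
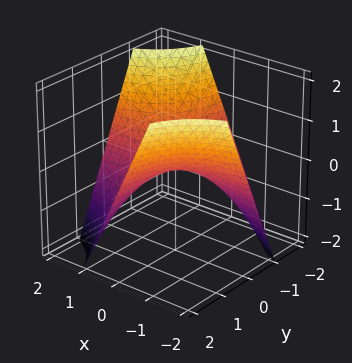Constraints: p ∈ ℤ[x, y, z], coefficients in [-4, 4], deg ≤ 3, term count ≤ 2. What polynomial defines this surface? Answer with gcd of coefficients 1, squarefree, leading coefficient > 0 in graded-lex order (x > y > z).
x*y + z

(a) deg p = 2. A saddle surface; a quadric.
(b) Reading off the gridlines: the visible x-axis segment lies entirely on the surface; one z-axis crossing is at z = 0; the visible y-axis segment lies entirely on the surface.
(c) These observations pin down the coefficients.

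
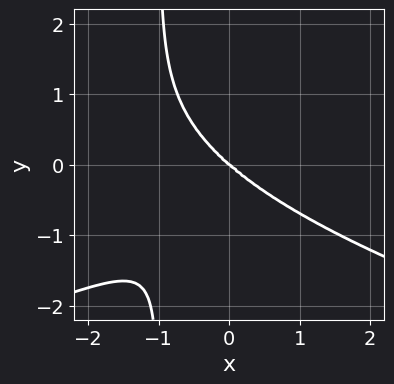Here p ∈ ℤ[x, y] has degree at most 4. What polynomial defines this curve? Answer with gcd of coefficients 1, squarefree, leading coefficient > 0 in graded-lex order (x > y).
First, degree: no degree-3 curve has this shape, so deg p = 4.
Next, reading off the gridlines: it crosses the y-axis at the gridline y = 0; it crosses the x-axis at the gridline x = 0.
Finally, solving for integer coefficients yields p as stated.

3*x*y^3 + 2*x^3 + 3*y^3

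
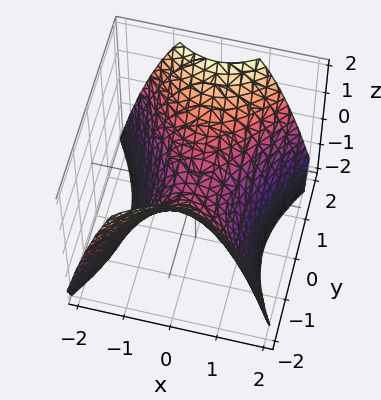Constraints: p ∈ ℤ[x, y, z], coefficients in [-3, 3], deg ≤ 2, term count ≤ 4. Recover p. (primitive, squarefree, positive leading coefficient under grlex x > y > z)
(a) deg p = 2. A saddle surface; a quadric.
(b) Symmetries: mirror symmetry x ↦ −x ⇒ only even powers of x; it's symmetric under y → −y, forcing even powers of y.
(c) From the axis intercepts and sections: it meets the y-axis at y = 0 (among the integer gridlines); it meets the z-axis at z = 0 (among the integer gridlines); it meets the x-axis at x = 0 (among the integer gridlines).
(d) These observations pin down the coefficients.

3*x^2 - 2*y^2 + 3*z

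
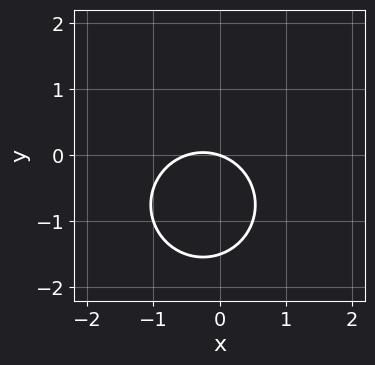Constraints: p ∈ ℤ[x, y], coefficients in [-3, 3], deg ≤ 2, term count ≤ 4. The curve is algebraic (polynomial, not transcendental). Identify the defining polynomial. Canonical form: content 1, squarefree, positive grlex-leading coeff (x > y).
deg p = 2.
Against the integer gridlines: it meets the x-axis at x = 0 (among the integer gridlines); one y-axis crossing is at y = 0.
Fitting integer coefficients to these (and the overall shape) gives p.

2*x^2 + 2*y^2 + x + 3*y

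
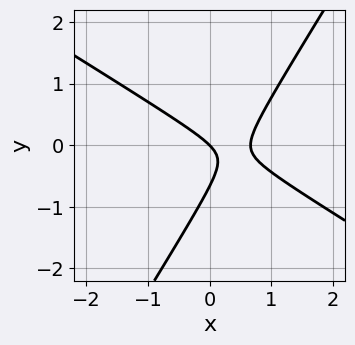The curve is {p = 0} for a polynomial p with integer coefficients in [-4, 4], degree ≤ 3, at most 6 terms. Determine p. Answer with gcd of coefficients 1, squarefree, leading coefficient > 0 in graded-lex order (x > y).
3*x^2 + 3*x*y - 3*y^2 - 2*x - 2*y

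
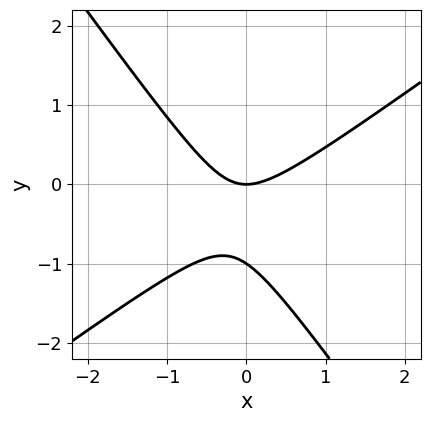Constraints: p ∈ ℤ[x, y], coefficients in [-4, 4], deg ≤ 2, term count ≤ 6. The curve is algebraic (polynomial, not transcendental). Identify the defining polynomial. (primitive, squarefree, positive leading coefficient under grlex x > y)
3*x^2 - 2*x*y - 3*y^2 - 3*y

The degree is 2 — a generic line meets the curve in up to 2 points.
From the visible intercepts: the y-axis gridline crossings are at y ∈ {-1, 0}; it crosses the x-axis at the gridline x = 0.
Assembling these constraints gives the stated polynomial.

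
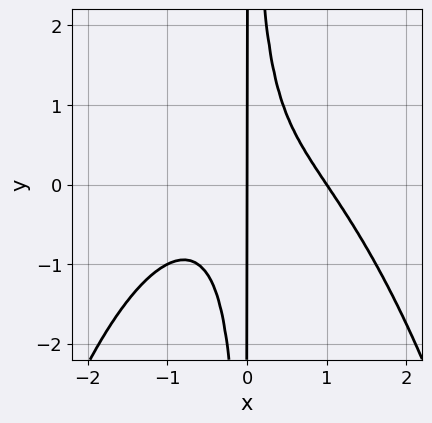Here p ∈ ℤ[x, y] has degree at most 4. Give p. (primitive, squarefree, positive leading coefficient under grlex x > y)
1. The degree is 4 — a generic line meets the curve in up to 4 points.
2. Checking where it meets the axes: the visible y-axis segment lies entirely on the curve; the x-axis gridline crossings are at x ∈ {0, 1}.
3. Fitting integer coefficients to these (and the overall shape) gives p.

x^4 + 2*x^2*y - x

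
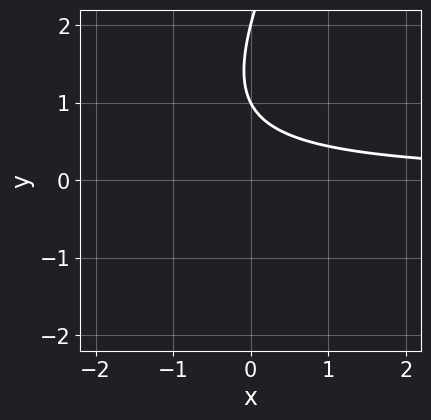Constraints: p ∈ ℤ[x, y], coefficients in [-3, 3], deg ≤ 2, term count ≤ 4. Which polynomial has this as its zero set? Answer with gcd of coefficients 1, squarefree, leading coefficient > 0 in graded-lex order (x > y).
First, the degree is 2 — no degree-1 curve has this shape.
Then, from the axis intercepts and sections: the y-axis gridline crossings are at y ∈ {1, 2}; it misses every integer gridline on the x-axis.
Finally, these observations pin down the coefficients.

2*x*y - y^2 + 3*y - 2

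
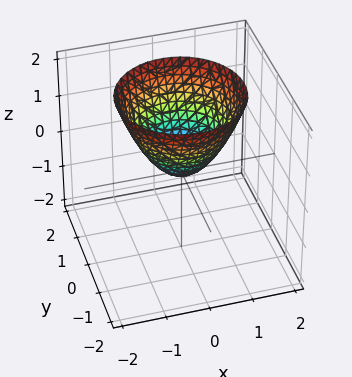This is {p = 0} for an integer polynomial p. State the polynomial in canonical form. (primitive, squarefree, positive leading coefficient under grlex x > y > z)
x^2 + y^2 - z

First, the degree is 2 — a single bowl opening along one axis; a quadric.
Next, symmetries: the surface is invariant under rotation about z: p = q(x² + y², z).
Then, reading off the gridlines: a circular section at z = 1 has radius exactly 1; it meets the x-axis at x = 0 (among the integer gridlines); it crosses the y-axis at the gridline y = 0.
Finally, assembling these constraints gives the stated polynomial.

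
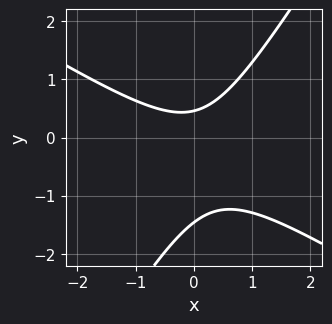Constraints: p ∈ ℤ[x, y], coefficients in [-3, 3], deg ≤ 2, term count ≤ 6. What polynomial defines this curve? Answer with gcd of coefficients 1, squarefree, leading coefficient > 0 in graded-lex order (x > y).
3*x^2 + 3*x*y - 3*y^2 - 3*y + 2

(a) Degree: a generic line meets the curve in up to 2 points, so deg p = 2.
(b) Against the integer gridlines: it misses every integer gridline on the x-axis.
(c) Together with the visible shape, these determine p as stated.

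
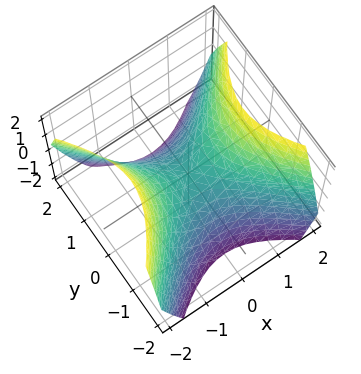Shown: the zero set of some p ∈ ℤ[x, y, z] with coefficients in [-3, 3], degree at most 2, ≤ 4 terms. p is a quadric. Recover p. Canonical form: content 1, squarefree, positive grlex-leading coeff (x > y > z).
x^2 - y^2 - z

The degree is 2 — a hyperbolic paraboloid; a quadric.
Symmetries: the x ↦ −x reflection is a symmetry, so x appears only in even powers; it's symmetric under y → −y, forcing even powers of y.
From the axis intercepts and sections: one x-axis crossing is at x = 0; one z-axis crossing is at z = 0.
Matching integer coefficients to the picture gives p.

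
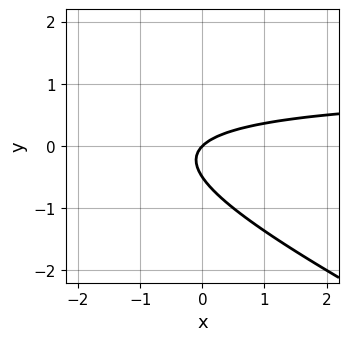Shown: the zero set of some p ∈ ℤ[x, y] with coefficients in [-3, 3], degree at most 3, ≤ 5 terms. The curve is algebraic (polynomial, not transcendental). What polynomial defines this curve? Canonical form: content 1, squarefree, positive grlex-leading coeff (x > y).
x*y + 2*y^2 - x + y

deg p = 2.
Against the integer gridlines: one x-axis crossing is at x = 0; one y-axis crossing is at y = 0.
Putting this together gives p.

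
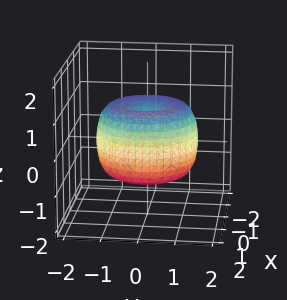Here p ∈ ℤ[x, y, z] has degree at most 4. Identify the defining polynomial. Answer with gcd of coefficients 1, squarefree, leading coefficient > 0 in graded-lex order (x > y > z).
2*x^4 + 4*x^2*y^2 + 2*y^4 - 3*x^2 - 3*y^2 + 3*z^2 - 2

First, deg p = 4. The shape is more complex than any degree-3 surface.
Next, symmetry: the z-axis is an axis of rotation, so x and y enter only as x² + y².
Next, reading off the gridlines: a circular section at z = 0 has radius between 1 and 2.
Finally, these observations pin down the coefficients.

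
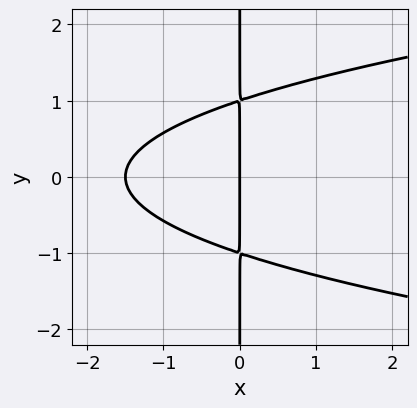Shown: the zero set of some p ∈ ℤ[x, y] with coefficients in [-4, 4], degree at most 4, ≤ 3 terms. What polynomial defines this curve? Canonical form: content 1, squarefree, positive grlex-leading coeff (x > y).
First, the degree is 3 — no degree-2 curve has this shape.
Then, symmetries: mirror symmetry y ↦ −y ⇒ only even powers of y.
Then, from the axis intercepts and sections: every point of the y-axis in the box is on the curve; it meets the x-axis at x = 0 (among the integer gridlines).
Finally, together with the visible shape, these determine p as stated.

3*x*y^2 - 2*x^2 - 3*x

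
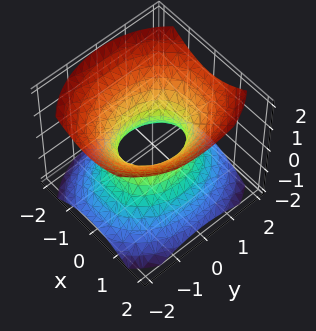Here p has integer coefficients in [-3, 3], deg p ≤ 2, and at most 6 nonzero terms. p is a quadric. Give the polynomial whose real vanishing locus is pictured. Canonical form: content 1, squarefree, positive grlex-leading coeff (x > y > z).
3*x^2 + 2*y^2 - 3*z^2 - 2

(a) The degree is 2 — an hourglass — one-sheet hyperboloid; a quadric.
(b) Symmetries: the y ↦ −y reflection is a symmetry, so y appears only in even powers; it's symmetric under z → −z, forcing even powers of z; the x ↦ −x reflection is a symmetry, so x appears only in even powers.
(c) Against the integer gridlines: no z-intercept at any integer in the box; among the integer gridlines, it crosses the y-axis at y ∈ {-1, 1}.
(d) Matching integer coefficients to the picture gives p.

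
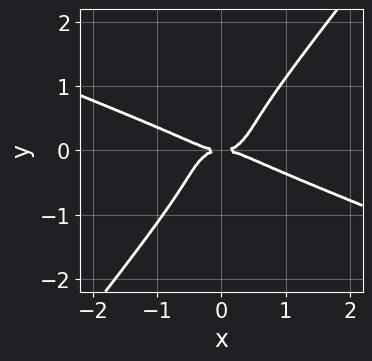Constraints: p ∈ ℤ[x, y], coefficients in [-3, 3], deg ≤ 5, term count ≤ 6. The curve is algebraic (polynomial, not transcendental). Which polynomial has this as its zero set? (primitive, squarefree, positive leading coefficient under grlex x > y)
(a) Degree: a generic line meets the curve in up to 4 points, so deg p = 4.
(b) Against the integer gridlines: it meets the x-axis at x = 0 (among the integer gridlines); one y-axis crossing is at y = 0.
(c) Fitting integer coefficients to these (and the overall shape) gives p.

x^4 + 2*x^3*y + 2*x*y^3 - 3*y^4 - y^2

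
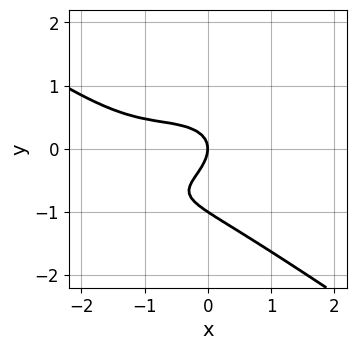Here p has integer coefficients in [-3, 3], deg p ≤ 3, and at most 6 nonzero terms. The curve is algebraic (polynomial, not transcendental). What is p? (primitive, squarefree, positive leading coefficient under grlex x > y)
x^3 + 3*y^3 + 2*x^2 + 3*y^2 + 2*x

Degree: the shape is more complex than any degree-2 curve, so deg p = 3.
Checking where it meets the axes: it meets the x-axis at x = 0 (among the integer gridlines); among the integer gridlines, it crosses the y-axis at y ∈ {-1, 0}.
Matching integer coefficients to the picture gives p.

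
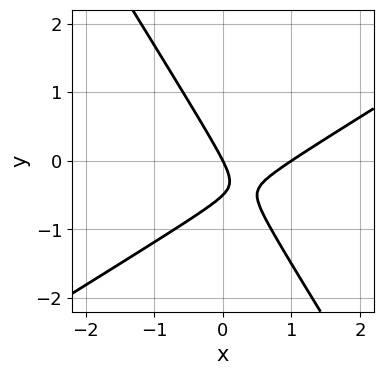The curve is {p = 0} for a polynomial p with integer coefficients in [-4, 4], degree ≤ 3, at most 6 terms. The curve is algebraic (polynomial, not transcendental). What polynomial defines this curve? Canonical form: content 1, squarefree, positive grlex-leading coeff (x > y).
1. Degree: a generic line meets the curve in up to 2 points, so deg p = 2.
2. Against the integer gridlines: it crosses the y-axis at the gridline y = 0; the x-axis gridline crossings are at x ∈ {0, 1}.
3. Solving for integer coefficients yields p as stated.

2*x^2 - 2*x*y - 2*y^2 - 2*x - y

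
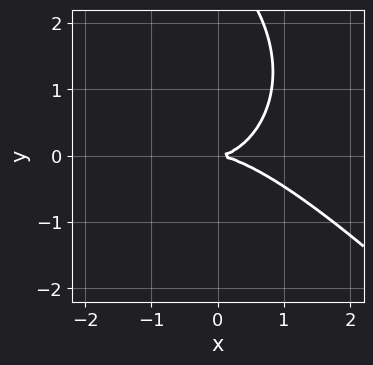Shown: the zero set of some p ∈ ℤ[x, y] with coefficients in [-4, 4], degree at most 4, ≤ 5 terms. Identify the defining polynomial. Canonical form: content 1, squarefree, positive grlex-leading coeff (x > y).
x^3 + x^2*y + x*y^2 + y^3 - 3*y^2

deg p = 3. A generic line meets the curve in up to 3 points.
Reading off the gridlines: it meets the y-axis at y = 0 (among the integer gridlines); it crosses the x-axis at the gridline x = 0.
Putting this together gives p.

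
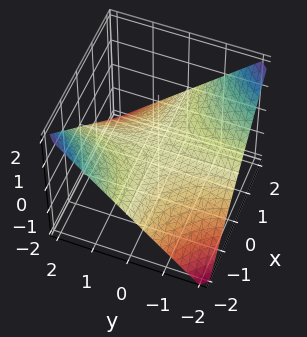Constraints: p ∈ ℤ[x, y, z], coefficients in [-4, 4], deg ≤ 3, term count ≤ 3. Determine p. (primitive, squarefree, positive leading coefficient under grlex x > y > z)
x*y + 2*z

deg p = 2.
Observable constraints: the visible y-axis segment lies entirely on the surface; the visible x-axis segment lies entirely on the surface.
Assembling these constraints gives the stated polynomial.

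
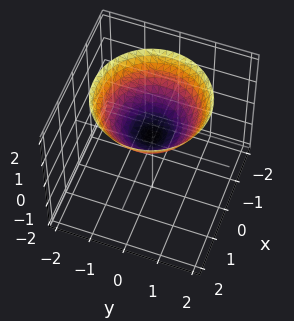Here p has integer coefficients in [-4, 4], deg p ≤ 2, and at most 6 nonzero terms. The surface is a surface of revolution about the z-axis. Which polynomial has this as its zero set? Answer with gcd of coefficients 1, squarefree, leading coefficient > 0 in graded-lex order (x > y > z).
1. The degree is 2 — no degree-1 surface has this shape.
2. Symmetry: every cross-section ⟂ z is a circle, so x, y appear only via x² + y².
3. Reading off the gridlines: it misses every integer gridline on the x-axis; the surface avoids every integer y-axis point in the box.
4. Fitting integer coefficients to these (and the overall shape) gives p.

2*x^2 + 2*y^2 - 3*z + 1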